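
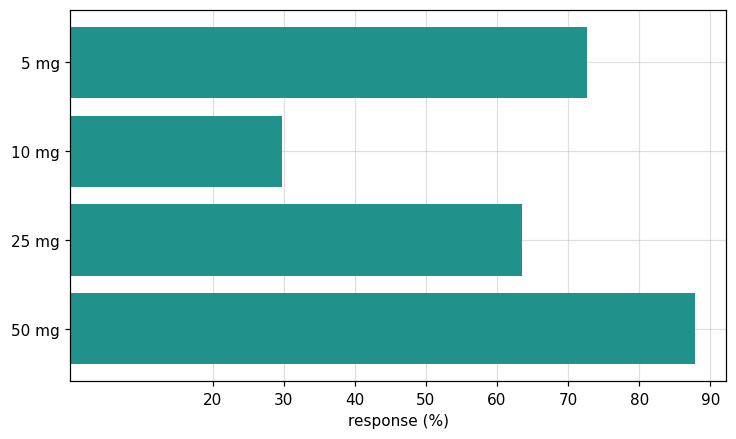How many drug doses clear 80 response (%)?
1

Above 80: 50 mg.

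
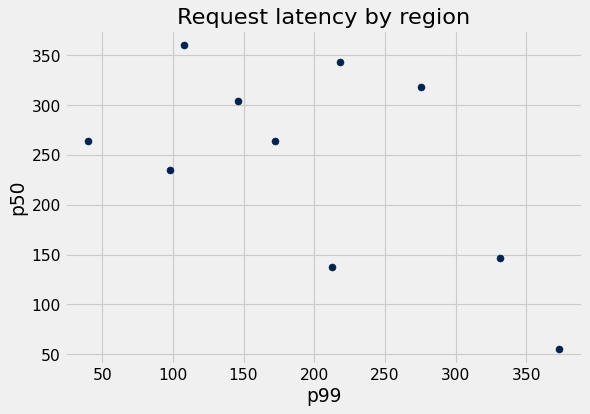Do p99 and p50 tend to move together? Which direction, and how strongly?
negative, moderate

Points are negatively correlated; moderate (|r| ≈ 0.6).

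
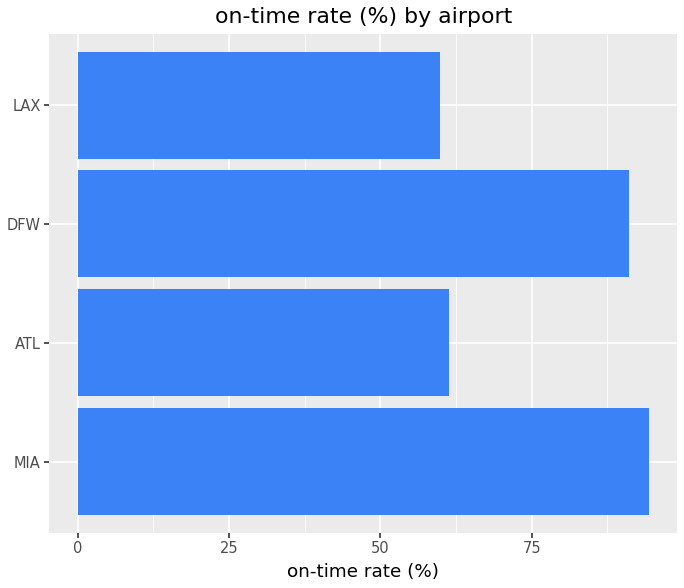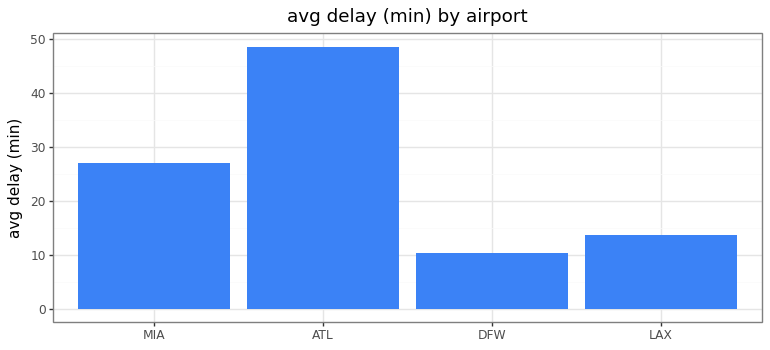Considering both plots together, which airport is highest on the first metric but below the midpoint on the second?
Chart 2 median avg delay (min) ≈ 20; below-median airports: DFW, LAX. Among those, DFW has the highest on-time rate (%) (≈ 90).

DFW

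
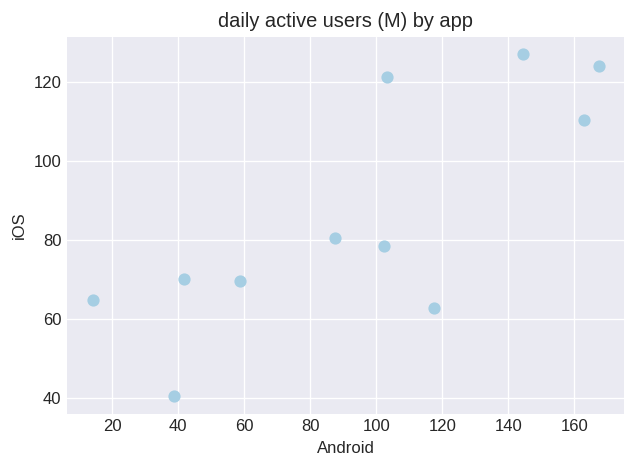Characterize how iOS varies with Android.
Points are positively correlated; strong (|r| ≈ 0.8).

positive, strong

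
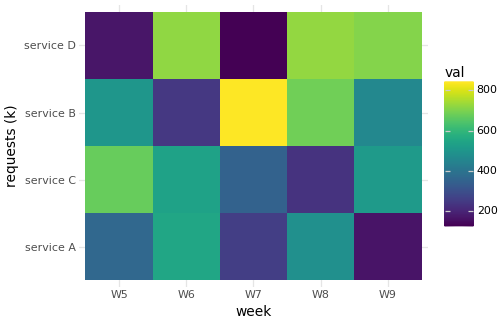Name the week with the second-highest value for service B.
W8

Top 3 for service B: W7 ≈ 800, W8 ≈ 700, W5 ≈ 500.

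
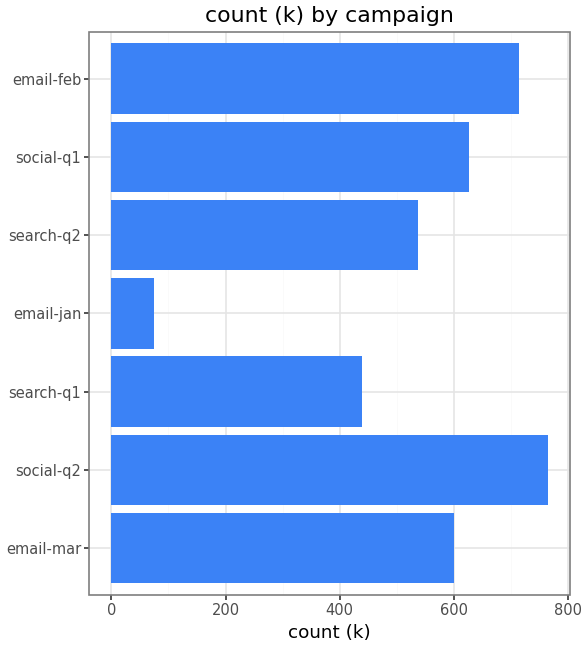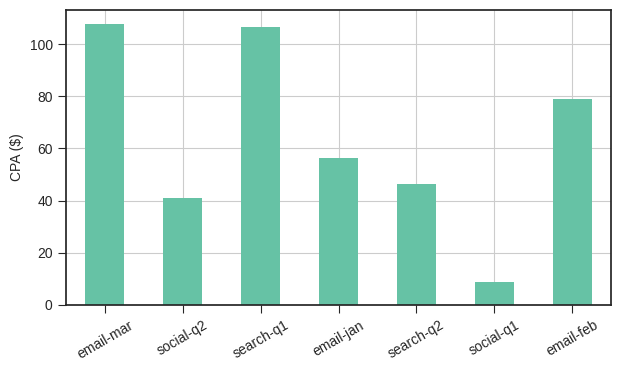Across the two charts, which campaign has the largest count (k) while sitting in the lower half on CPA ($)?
social-q2

Chart 2 median CPA ($) ≈ 60; below-median campaigns: social-q2, search-q2, social-q1. Among those, social-q2 has the highest count (k) (≈ 800).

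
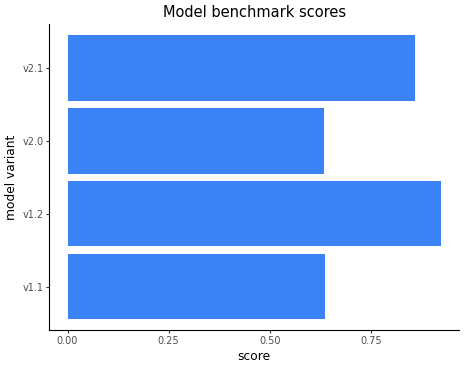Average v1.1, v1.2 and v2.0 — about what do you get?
≈ 0.7

(0.6 + 0.9 + 0.6) / 3 ≈ 0.7.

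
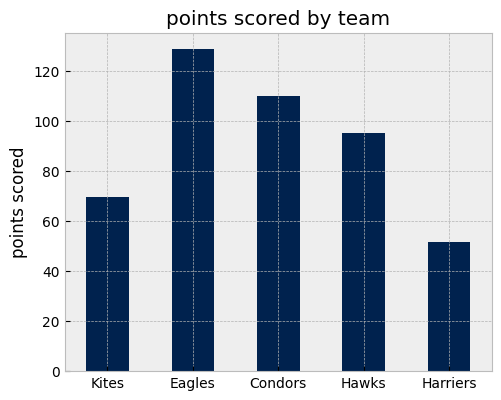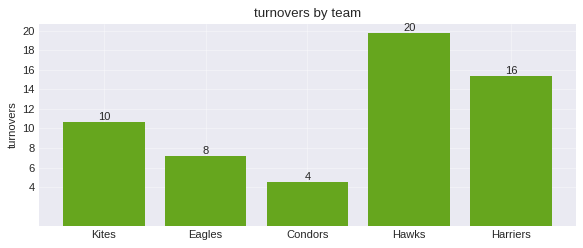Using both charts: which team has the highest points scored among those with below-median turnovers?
Eagles

Chart 2 median turnovers ≈ 10; below-median teams: Eagles, Condors. Among those, Eagles has the highest points scored (≈ 120).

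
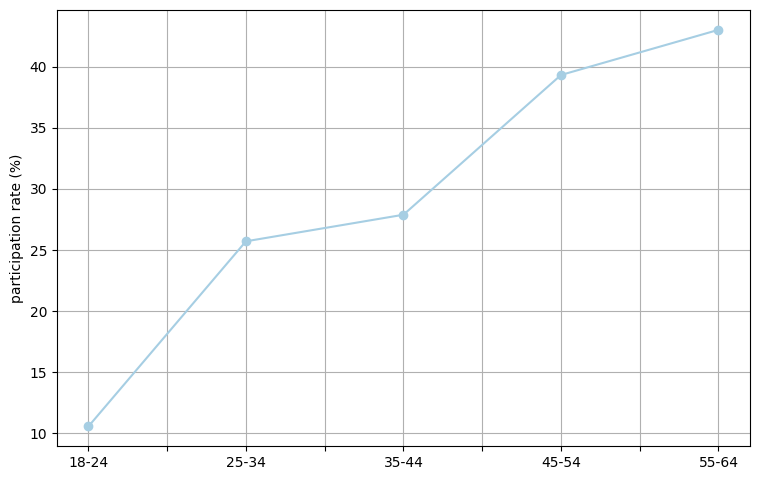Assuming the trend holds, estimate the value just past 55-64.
Last three: 30, 40, 45 → slope ≈ 7.5/step → next ≈ 52.5.

≈ 52.5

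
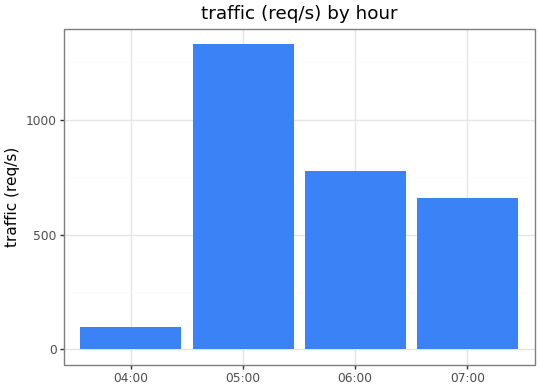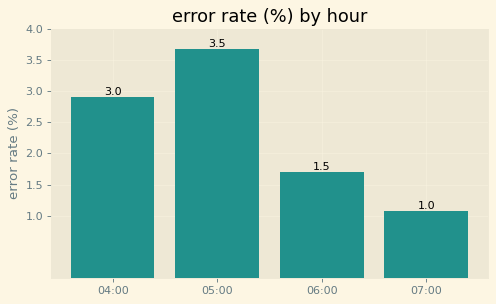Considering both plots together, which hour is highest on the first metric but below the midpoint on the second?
Chart 2 median error rate (%) ≈ 2.5; below-median hours: 06:00, 07:00. Among those, 06:00 has the highest traffic (req/s) (≈ 800).

06:00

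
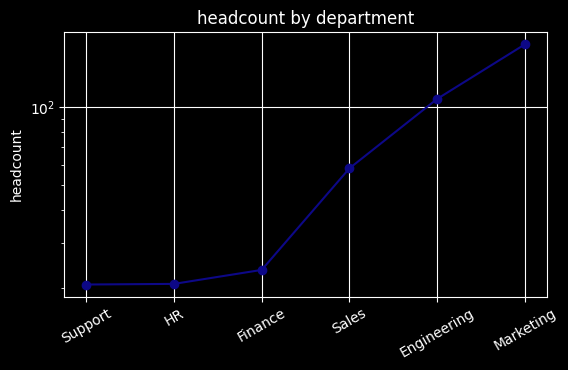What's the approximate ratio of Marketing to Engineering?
≈ 1.8×

Marketing ≈ 180, Engineering ≈ 100; 180/100 ≈ 1.8.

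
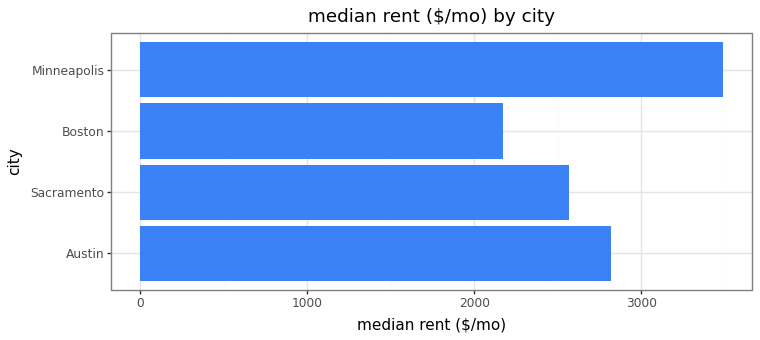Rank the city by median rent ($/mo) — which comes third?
Top 4: Minneapolis ≈ 3500, Austin ≈ 3000, Sacramento ≈ 2500, Boston ≈ 2000.

Sacramento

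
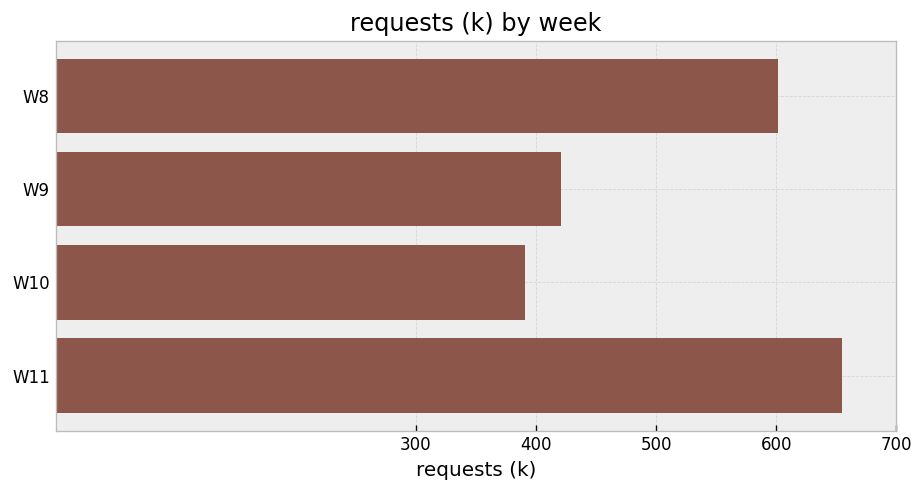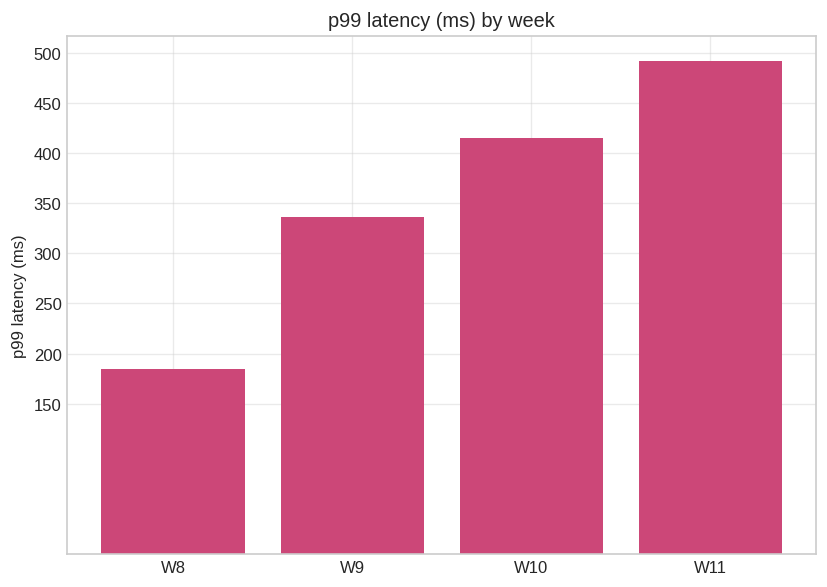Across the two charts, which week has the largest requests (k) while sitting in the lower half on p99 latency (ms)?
W8

Chart 2 median p99 latency (ms) ≈ 400; below-median weeks: W8, W9. Among those, W8 has the highest requests (k) (≈ 600).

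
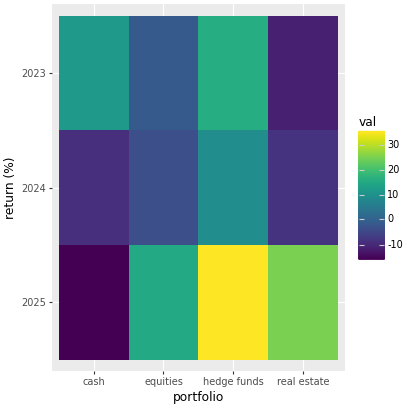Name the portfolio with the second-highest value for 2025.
real estate

Top 3 for 2025: hedge funds ≈ 35, real estate ≈ 25, equities ≈ 15.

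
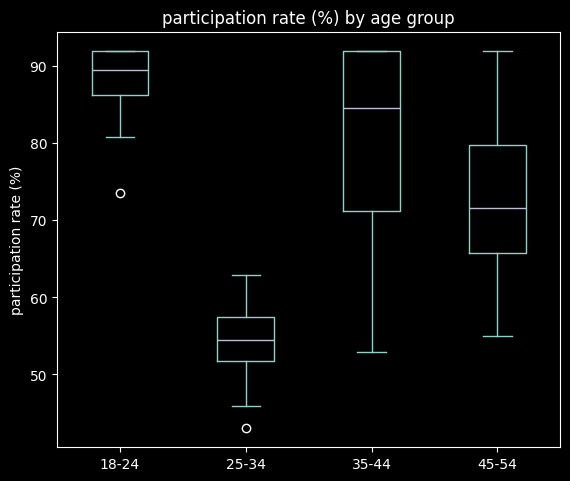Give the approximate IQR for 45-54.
≈ 15

Q3 ≈ 80, Q1 ≈ 65; IQR ≈ 15.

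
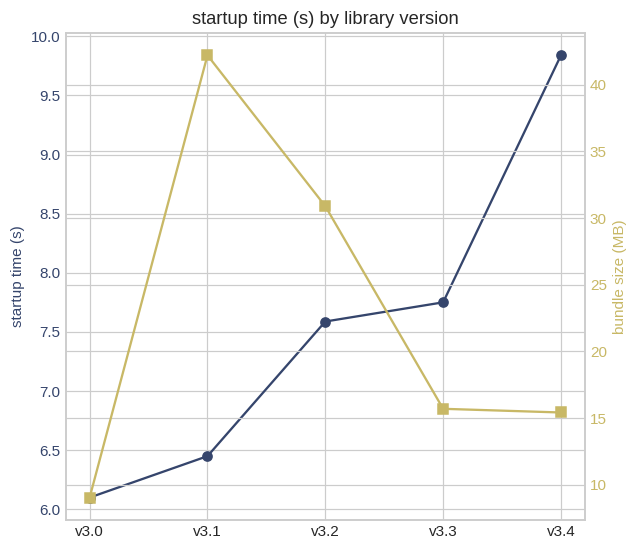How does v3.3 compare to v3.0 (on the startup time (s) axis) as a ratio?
v3.3 ≈ 8.0, v3.0 ≈ 6.0; 8.0/6.0 ≈ 1.33.

≈ 1.33×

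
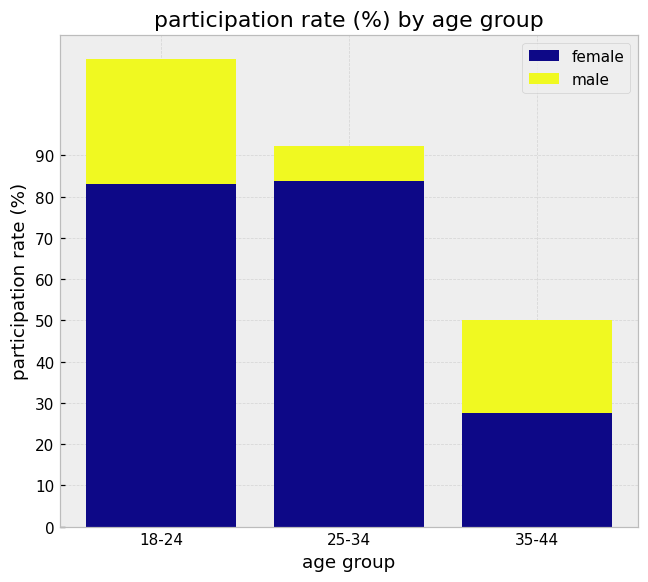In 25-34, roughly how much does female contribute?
≈ 80

female top ≈ 80, bottom ≈ 0; segment ≈ 80.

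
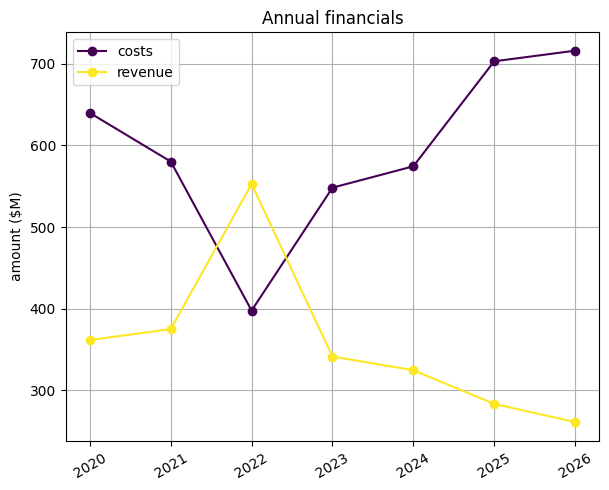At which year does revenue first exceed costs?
2021: revenue ≈ 350 vs costs ≈ 600 (not yet); 2022: revenue ≈ 550 vs costs ≈ 400 (first crossover).

2022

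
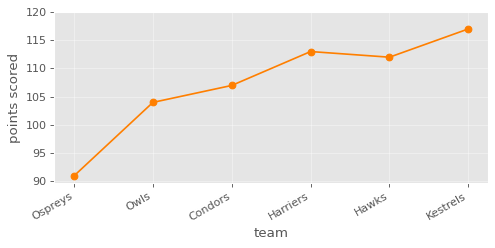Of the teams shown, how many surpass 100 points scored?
5

Above 100: Owls, Condors, Harriers, Hawks, Kestrels.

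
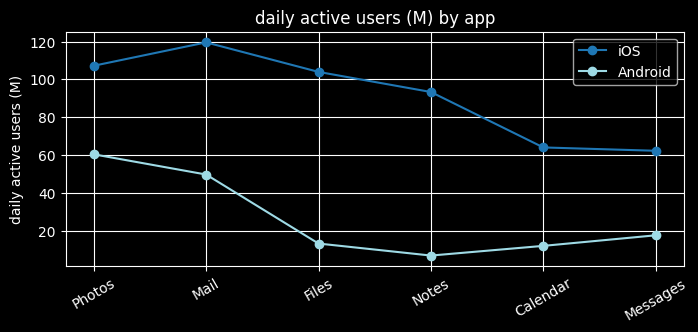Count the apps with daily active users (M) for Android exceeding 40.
2

Above 40: Photos, Mail.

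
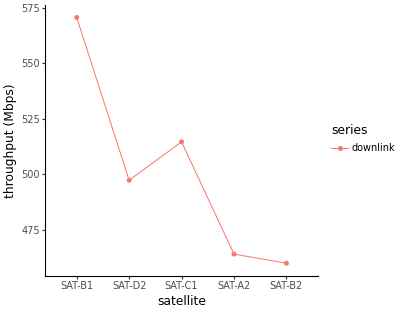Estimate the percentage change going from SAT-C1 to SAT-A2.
SAT-C1 ≈ 510, SAT-A2 ≈ 460; (460 − 510) / 510 ≈ -9.8%.

≈ -9.8%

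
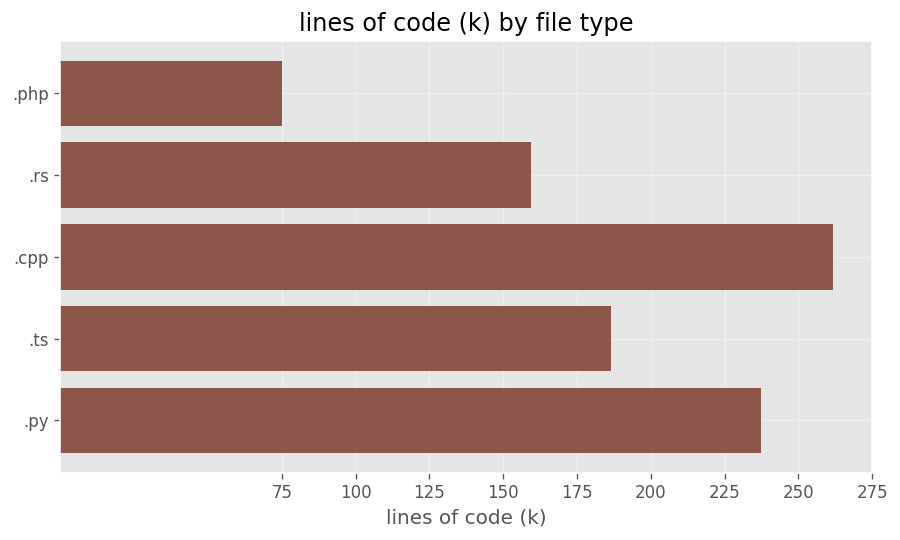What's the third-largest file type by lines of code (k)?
Top 4: .cpp ≈ 250, .py ≈ 225, .ts ≈ 175, .rs ≈ 150.

.ts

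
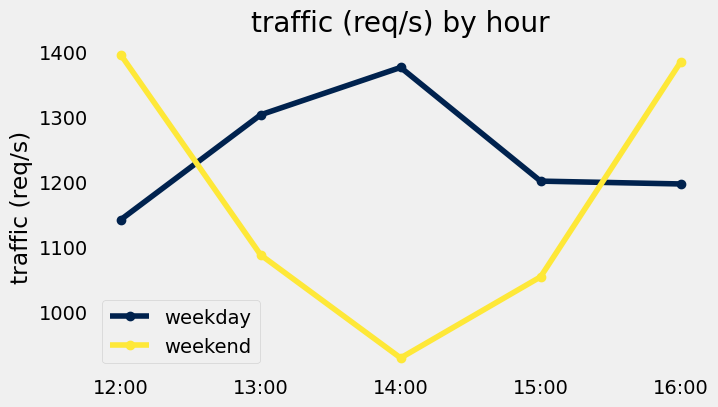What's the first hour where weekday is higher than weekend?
12:00: weekday ≈ 1150 vs weekend ≈ 1400 (not yet); 13:00: weekday ≈ 1300 vs weekend ≈ 1100 (first crossover).

13:00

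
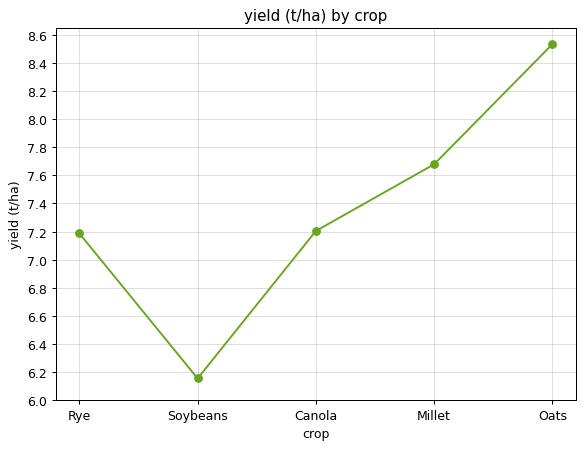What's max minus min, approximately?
≈ 2.4

Max Oats ≈ 8.6, min Soybeans ≈ 6.2; range ≈ 2.4.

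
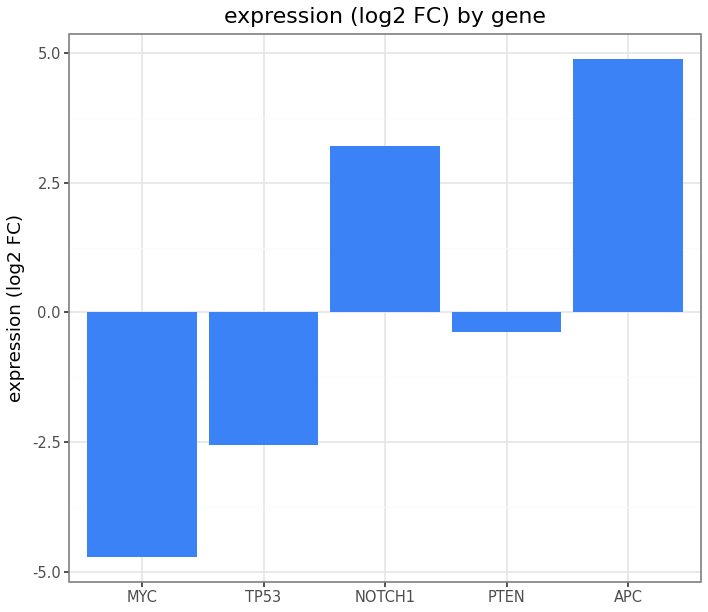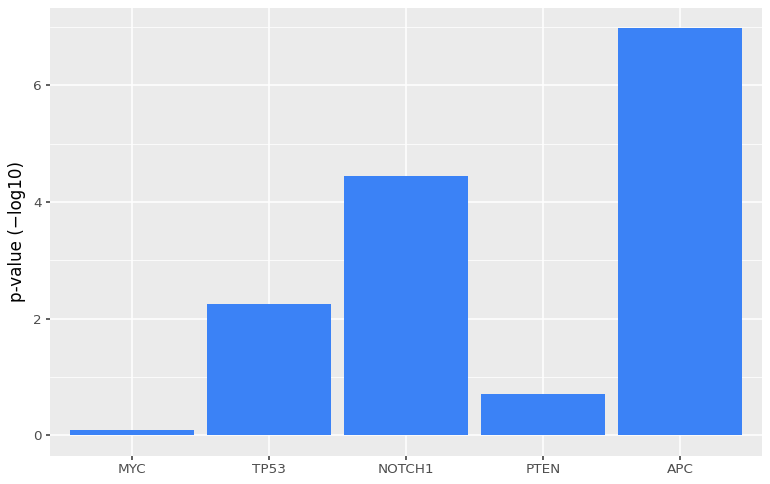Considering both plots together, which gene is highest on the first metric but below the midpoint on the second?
Chart 2 median p-value (−log10) ≈ 2; below-median genes: MYC, PTEN. Among those, PTEN has the highest expression (log2 FC) (≈ -0.5).

PTEN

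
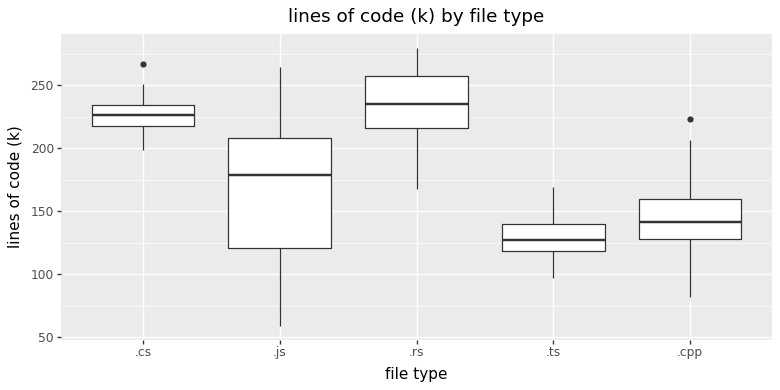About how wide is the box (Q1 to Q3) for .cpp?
Q3 ≈ 160, Q1 ≈ 130; IQR ≈ 30.

≈ 30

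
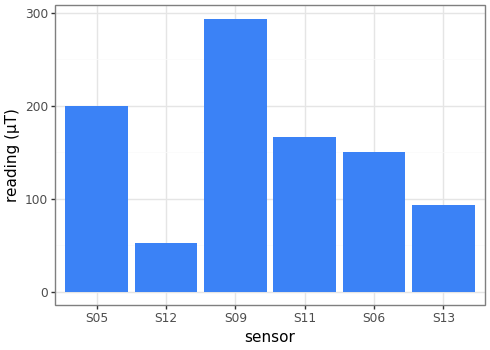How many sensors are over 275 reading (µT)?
1

Above 275: S09.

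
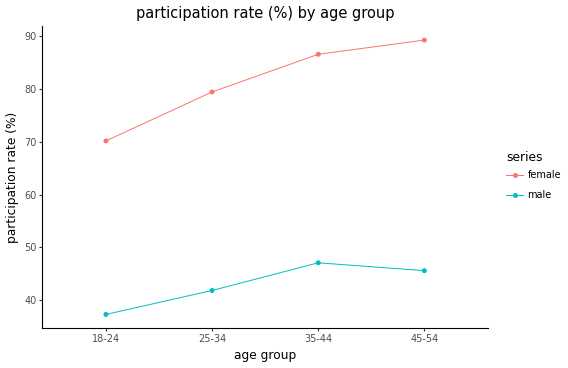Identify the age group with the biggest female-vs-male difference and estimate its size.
45-54, ≈ 45 %

45-54: female ≈ 90, male ≈ 45 → gap ≈ 45. Next-largest (35-44) is only ≈ 40.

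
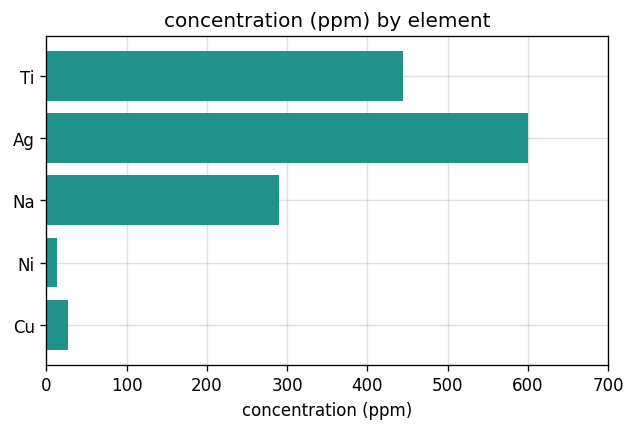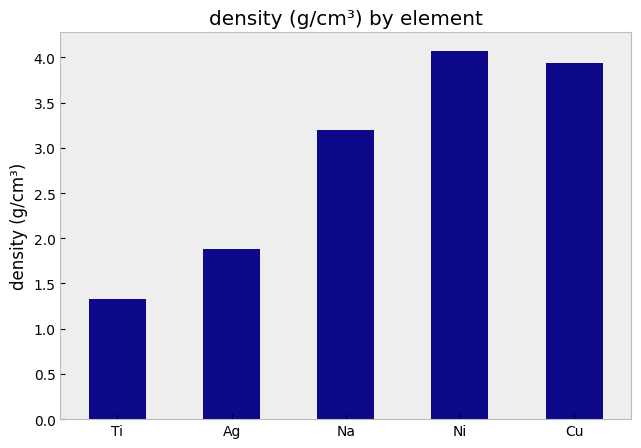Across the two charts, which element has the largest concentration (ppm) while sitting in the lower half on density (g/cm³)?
Chart 2 median density (g/cm³) ≈ 3; below-median elements: Ti, Ag. Among those, Ag has the highest concentration (ppm) (≈ 600).

Ag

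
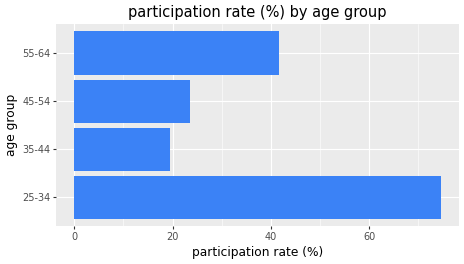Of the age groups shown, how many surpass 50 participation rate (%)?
1

Above 50: 25-34.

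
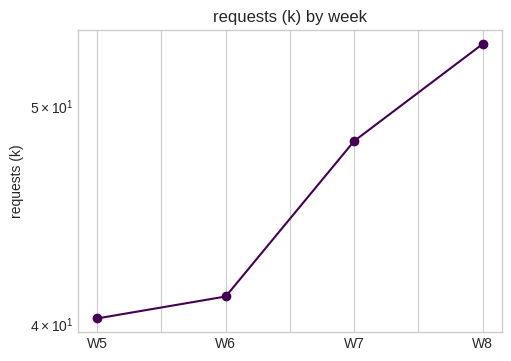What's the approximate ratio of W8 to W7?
W8 ≈ 54, W7 ≈ 48; 54/48 ≈ 1.12.

≈ 1.12×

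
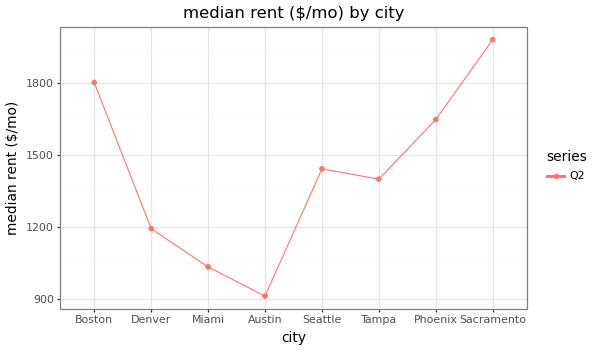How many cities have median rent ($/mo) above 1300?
Above 1300: Boston, Seattle, Tampa, Phoenix, Sacramento.

5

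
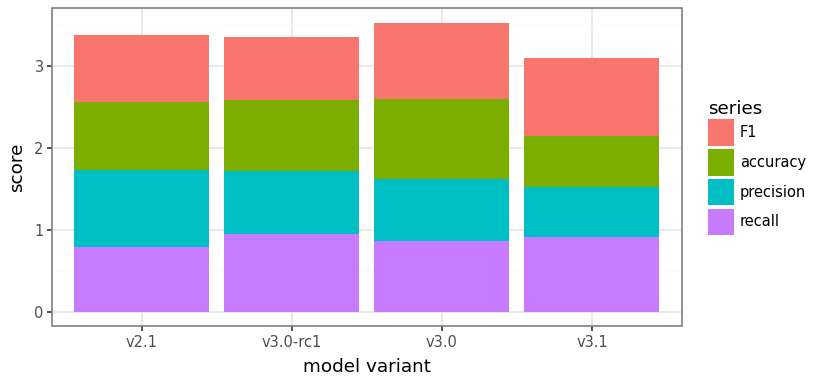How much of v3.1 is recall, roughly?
≈ 1.0

recall top ≈ 1.0, bottom ≈ 0.0; segment ≈ 1.0.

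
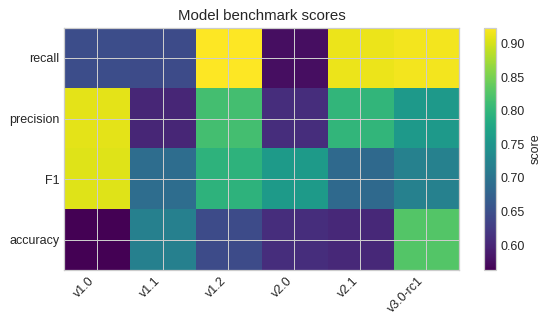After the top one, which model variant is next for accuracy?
Top 3 for accuracy: v3.0-rc1 ≈ 0.85, v1.1 ≈ 0.70, v1.2 ≈ 0.65.

v1.1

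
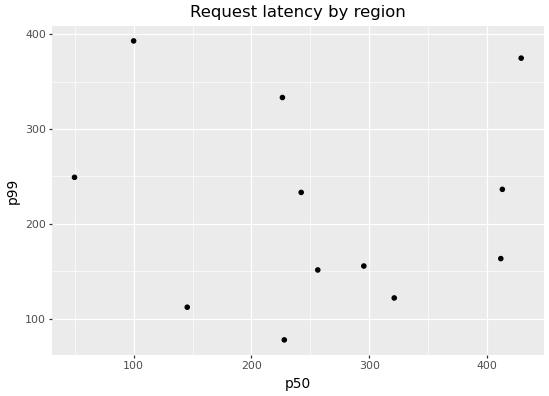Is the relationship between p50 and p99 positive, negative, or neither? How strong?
no clear correlation

Points are roughly uncorrelated; weak (|r| ≈ 0.1).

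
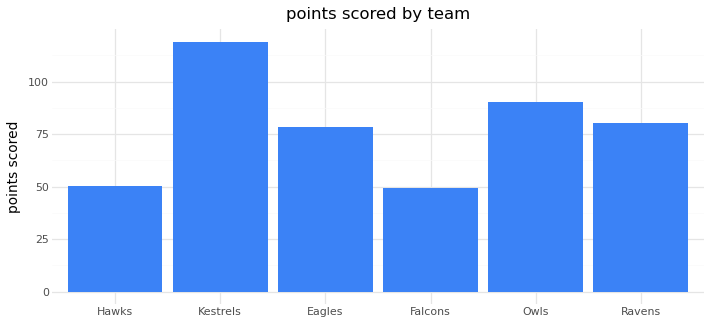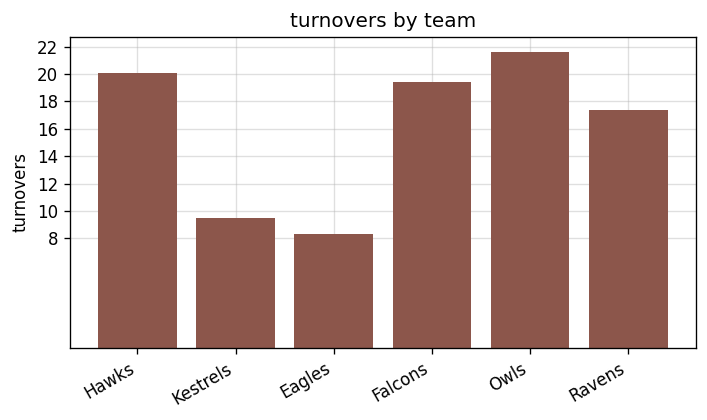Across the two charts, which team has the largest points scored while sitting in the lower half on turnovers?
Kestrels

Chart 2 median turnovers ≈ 18; below-median teams: Kestrels, Eagles, Ravens. Among those, Kestrels has the highest points scored (≈ 120).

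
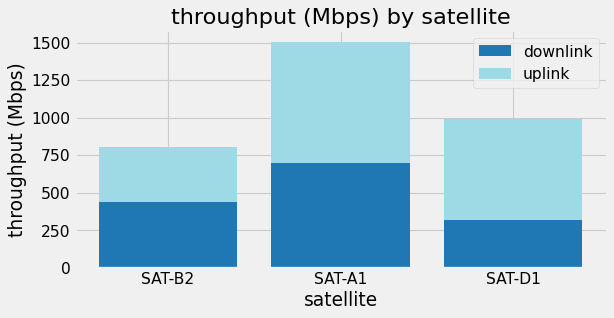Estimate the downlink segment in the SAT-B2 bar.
≈ 400

downlink top ≈ 400, bottom ≈ 0; segment ≈ 400.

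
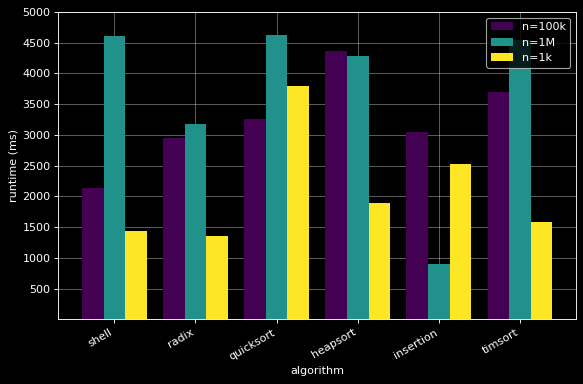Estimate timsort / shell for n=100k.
timsort ≈ 3500, shell ≈ 2000; 3500/2000 ≈ 1.75.

≈ 1.75×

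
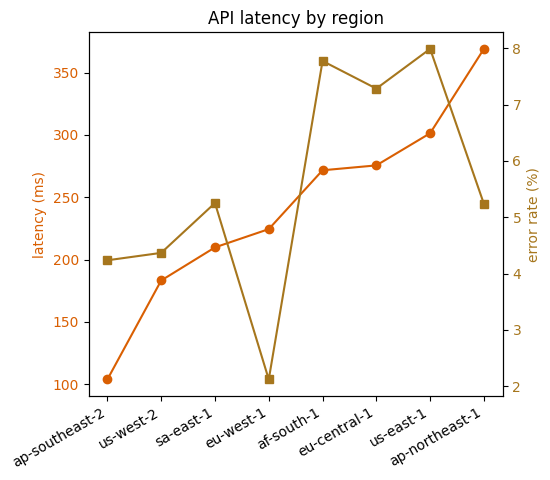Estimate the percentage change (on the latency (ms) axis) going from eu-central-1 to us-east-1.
≈ +9.1%

eu-central-1 ≈ 275, us-east-1 ≈ 300; (300 − 275) / 275 ≈ +9.1%.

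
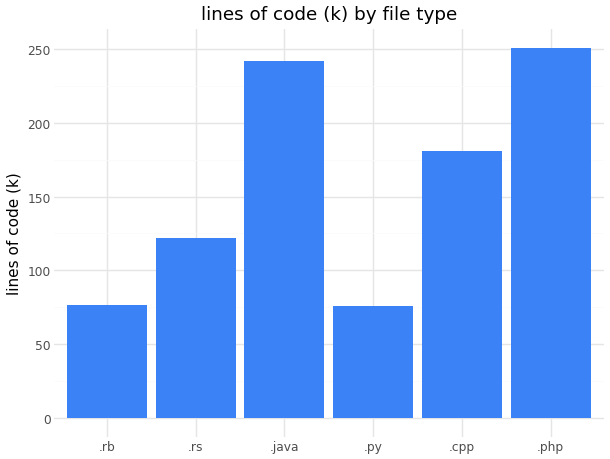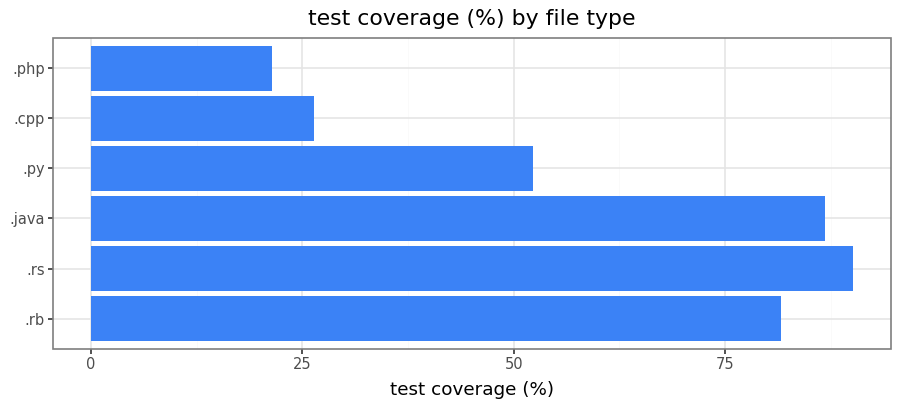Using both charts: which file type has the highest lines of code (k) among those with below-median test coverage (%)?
.php

Chart 2 median test coverage (%) ≈ 70; below-median file types: .py, .cpp, .php. Among those, .php has the highest lines of code (k) (≈ 250).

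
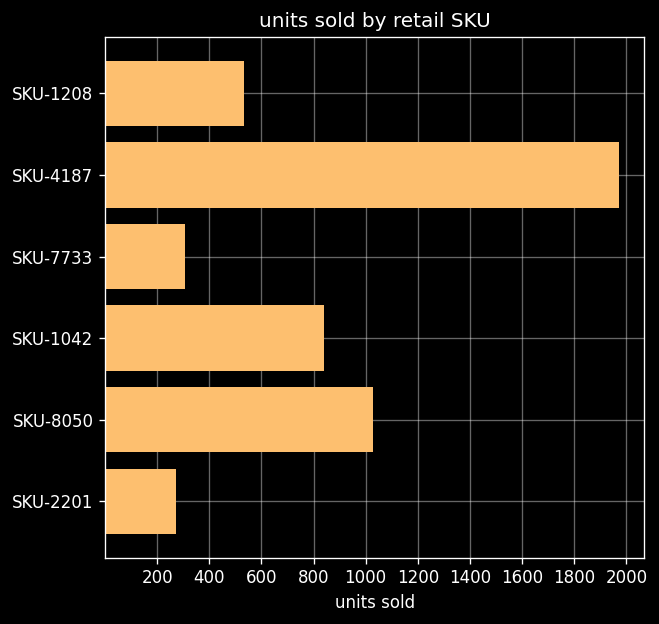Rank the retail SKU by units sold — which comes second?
Top 3: SKU-4187 ≈ 2000, SKU-8050 ≈ 1000, SKU-1042 ≈ 800.

SKU-8050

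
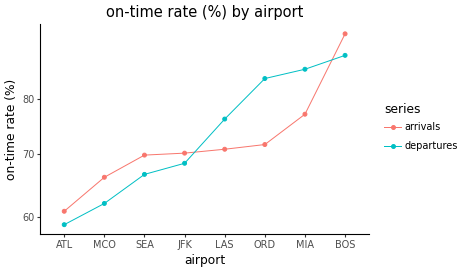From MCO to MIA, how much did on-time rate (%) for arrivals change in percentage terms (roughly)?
MCO ≈ 65, MIA ≈ 75; (75 − 65) / 65 ≈ +15.4%.

≈ +15.4%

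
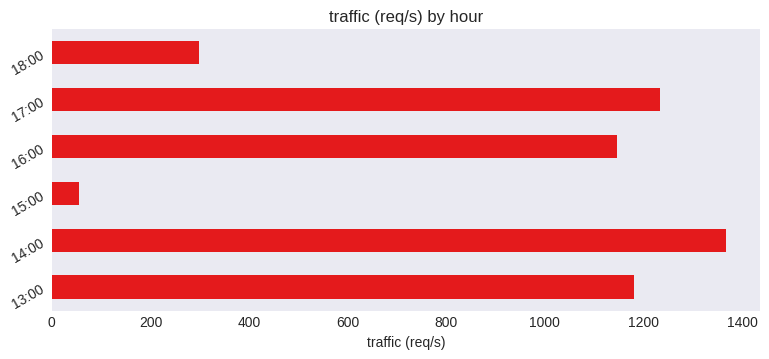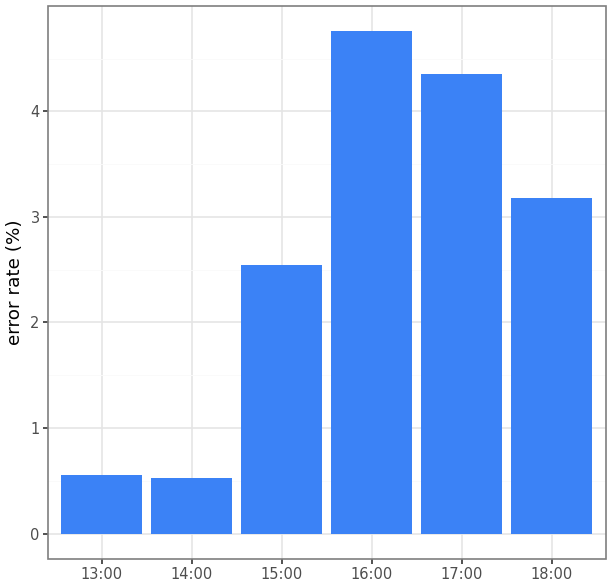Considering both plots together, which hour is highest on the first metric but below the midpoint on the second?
Chart 2 median error rate (%) ≈ 3; below-median hours: 13:00, 14:00, 15:00. Among those, 14:00 has the highest traffic (req/s) (≈ 1400).

14:00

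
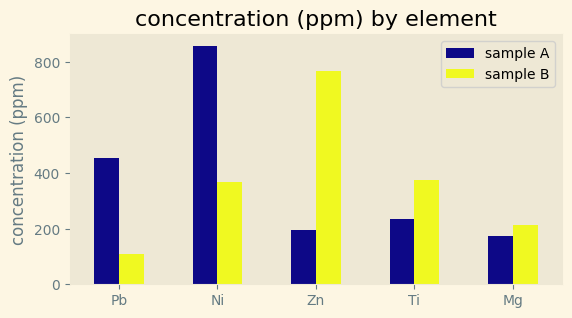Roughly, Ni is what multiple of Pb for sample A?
Ni ≈ 900, Pb ≈ 500; 900/500 ≈ 1.8.

≈ 1.8×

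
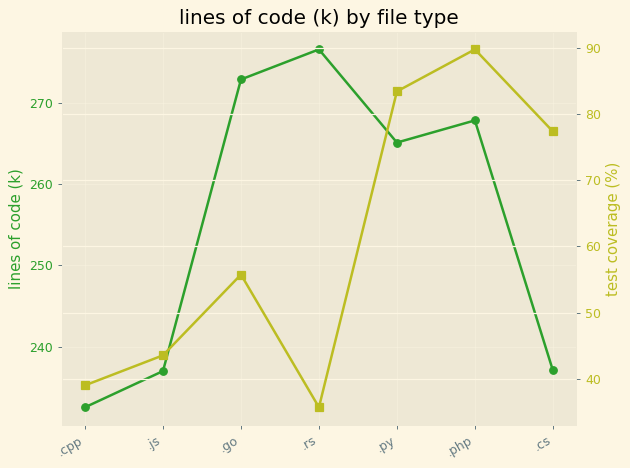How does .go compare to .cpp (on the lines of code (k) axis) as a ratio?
.go ≈ 275, .cpp ≈ 235; 275/235 ≈ 1.17.

≈ 1.17×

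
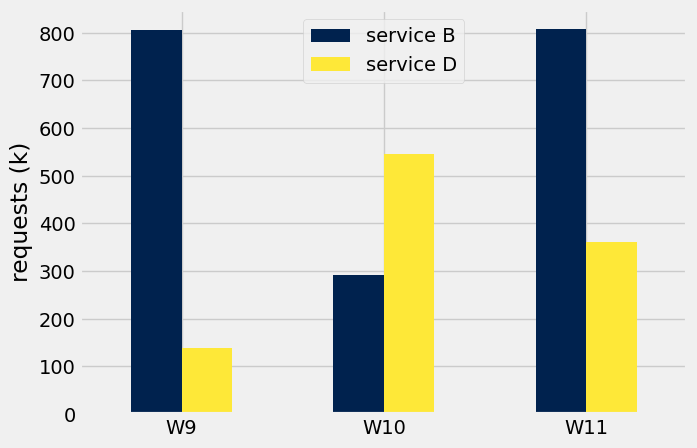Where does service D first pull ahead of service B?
W9: service D ≈ 100 vs service B ≈ 800 (not yet); W10: service D ≈ 500 vs service B ≈ 300 (first crossover).

W10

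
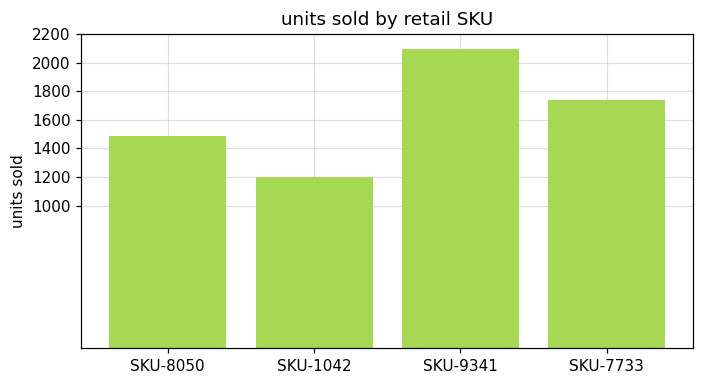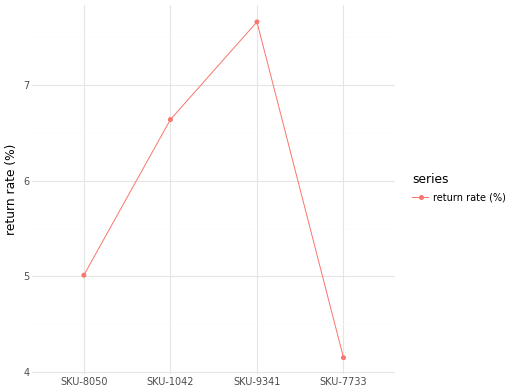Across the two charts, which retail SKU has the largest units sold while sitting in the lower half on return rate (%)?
SKU-7733

Chart 2 median return rate (%) ≈ 6; below-median retail SKUs: SKU-8050, SKU-7733. Among those, SKU-7733 has the highest units sold (≈ 1800).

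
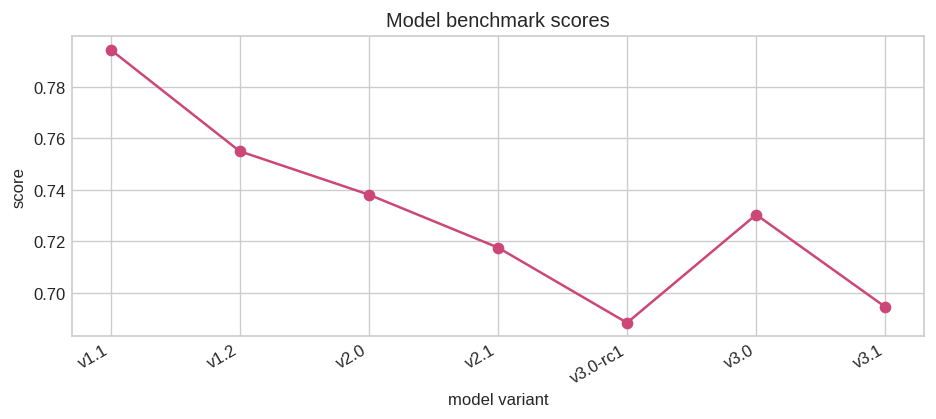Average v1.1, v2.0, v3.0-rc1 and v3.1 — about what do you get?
≈ 0.73

(0.79 + 0.74 + 0.69 + 0.69) / 4 ≈ 0.73.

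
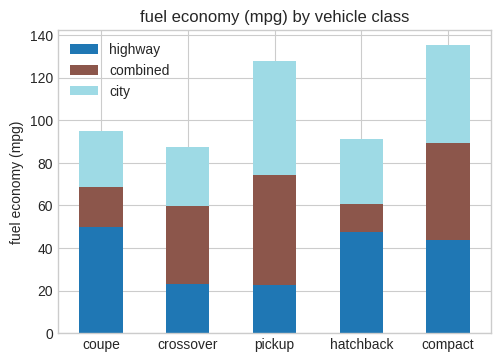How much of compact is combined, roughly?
≈ 40

combined top ≈ 80, bottom ≈ 40; segment ≈ 40.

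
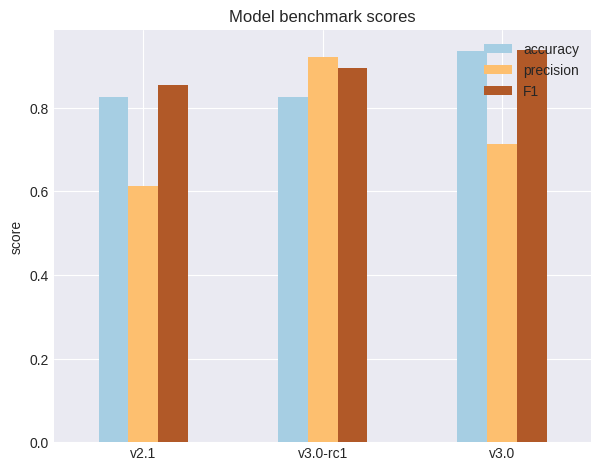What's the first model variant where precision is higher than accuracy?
v3.0-rc1

v2.1: precision ≈ 0.6 vs accuracy ≈ 0.8 (not yet); v3.0-rc1: precision ≈ 0.9 vs accuracy ≈ 0.8 (first crossover).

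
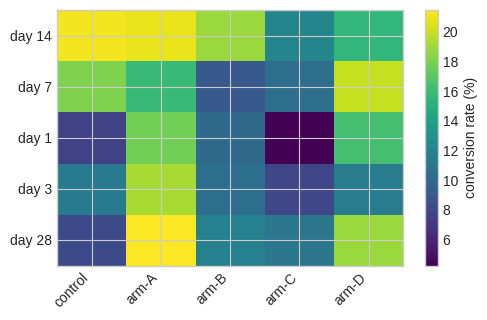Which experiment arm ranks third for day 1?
arm-B

Top 4 for day 1: arm-A ≈ 18, arm-D ≈ 16, arm-B ≈ 10, control ≈ 8.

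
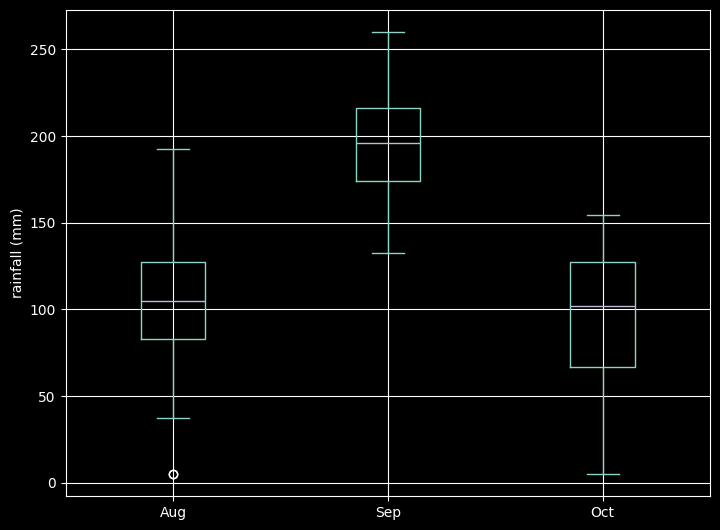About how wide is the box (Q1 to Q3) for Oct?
≈ 60

Q3 ≈ 130, Q1 ≈ 70; IQR ≈ 60.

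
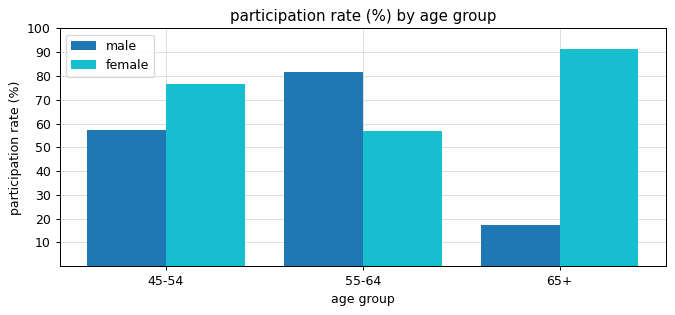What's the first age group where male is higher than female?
45-54: male ≈ 60 vs female ≈ 80 (not yet); 55-64: male ≈ 80 vs female ≈ 60 (first crossover).

55-64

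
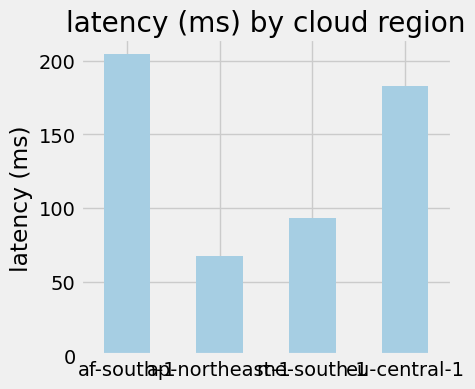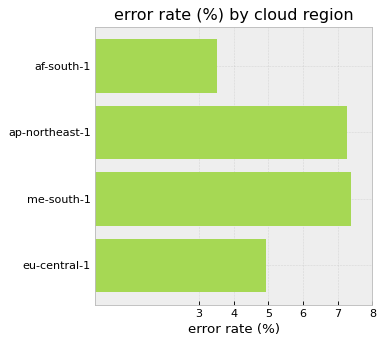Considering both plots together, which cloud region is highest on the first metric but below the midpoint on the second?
Chart 2 median error rate (%) ≈ 6; below-median cloud regions: af-south-1, eu-central-1. Among those, af-south-1 has the highest latency (ms) (≈ 200).

af-south-1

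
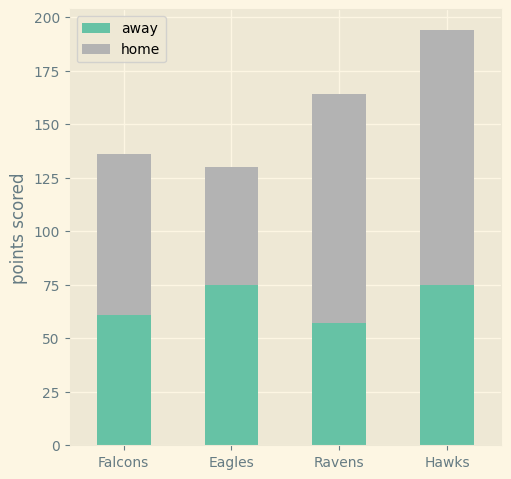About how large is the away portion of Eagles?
away top ≈ 80, bottom ≈ 0; segment ≈ 80.

≈ 80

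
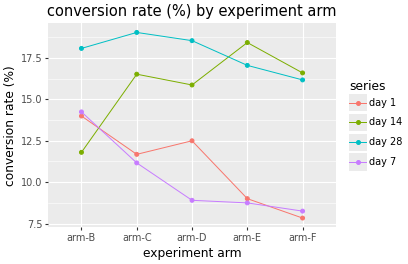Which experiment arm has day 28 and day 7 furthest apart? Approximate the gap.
arm-D, ≈ 10 %

arm-D: day 28 ≈ 19, day 7 ≈ 9 → gap ≈ 10. Next-largest (arm-E) is only ≈ 8.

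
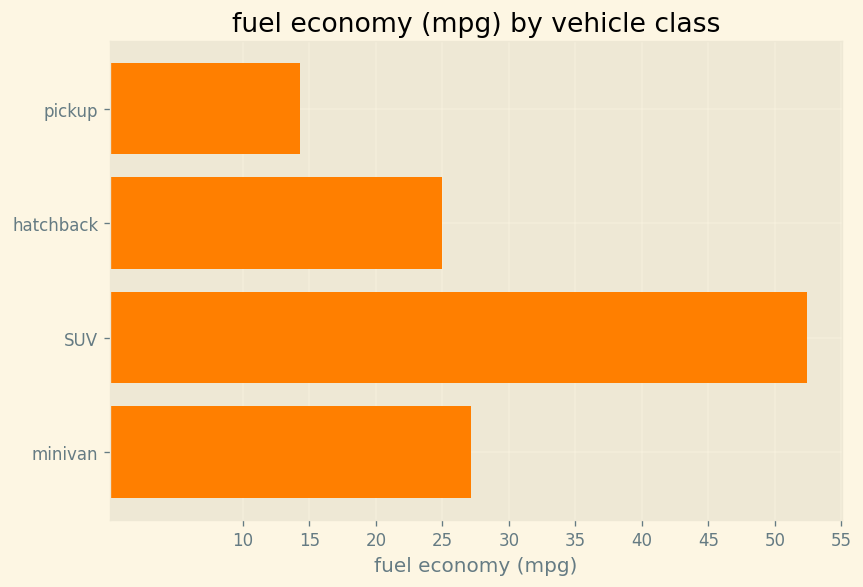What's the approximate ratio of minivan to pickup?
minivan ≈ 25, pickup ≈ 15; 25/15 ≈ 1.67.

≈ 1.67×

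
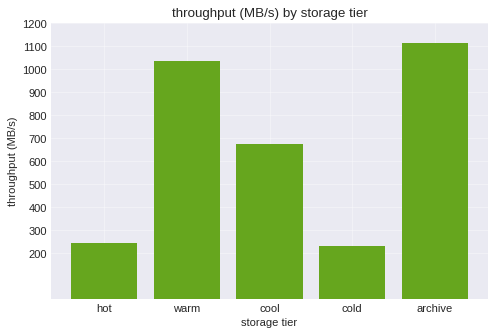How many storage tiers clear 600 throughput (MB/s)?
Above 600: warm, cool, archive.

3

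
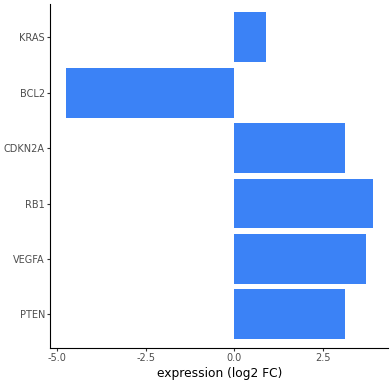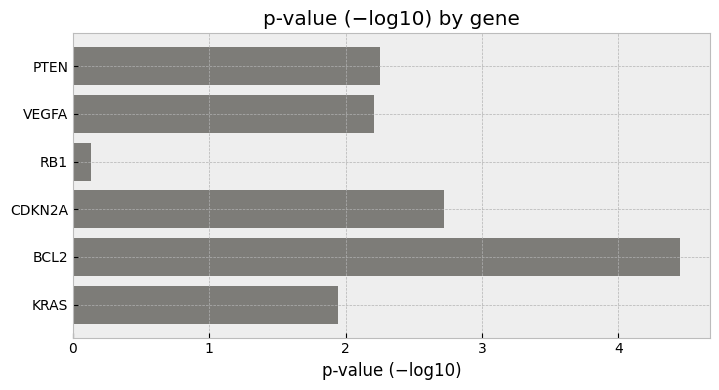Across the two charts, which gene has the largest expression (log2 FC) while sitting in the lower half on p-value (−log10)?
Chart 2 median p-value (−log10) ≈ 2; below-median genes: VEGFA, RB1, KRAS. Among those, RB1 has the highest expression (log2 FC) (≈ 4).

RB1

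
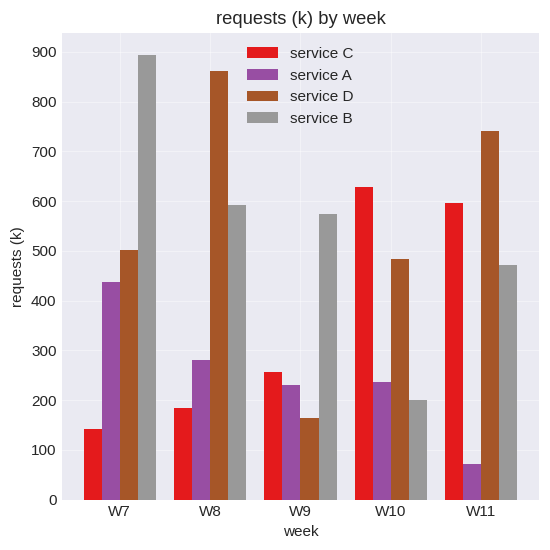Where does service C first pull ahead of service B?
W9: service C ≈ 300 vs service B ≈ 600 (not yet); W10: service C ≈ 600 vs service B ≈ 200 (first crossover).

W10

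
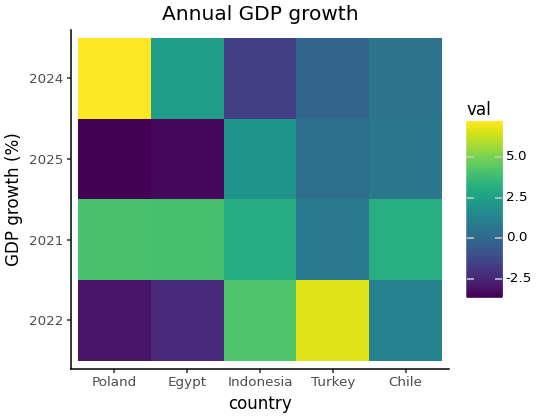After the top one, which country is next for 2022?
Indonesia

Top 3 for 2022: Turkey ≈ 7, Indonesia ≈ 4, Chile ≈ 1.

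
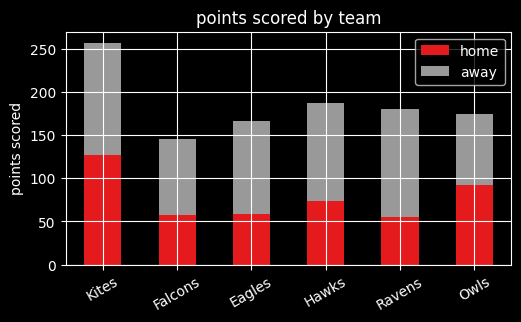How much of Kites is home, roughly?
home top ≈ 125, bottom ≈ 0; segment ≈ 125.

≈ 125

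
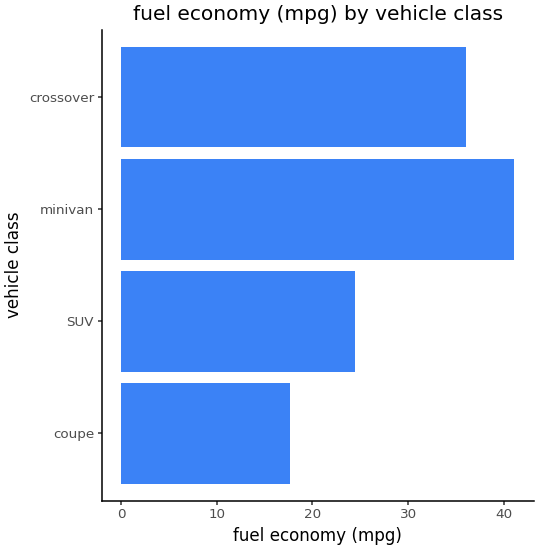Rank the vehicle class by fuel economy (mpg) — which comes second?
crossover

Top 3: minivan ≈ 40, crossover ≈ 35, SUV ≈ 25.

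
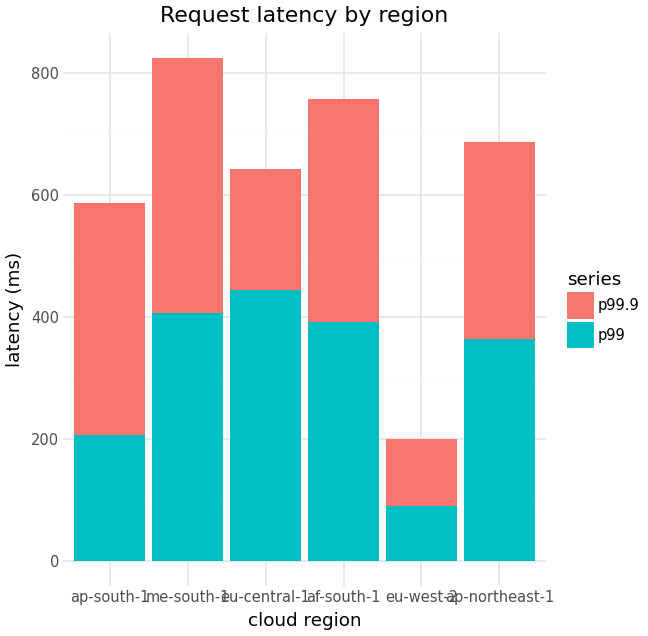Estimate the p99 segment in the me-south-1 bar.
p99 top ≈ 400, bottom ≈ 0; segment ≈ 400.

≈ 400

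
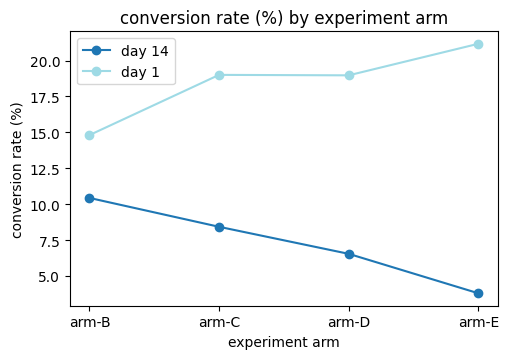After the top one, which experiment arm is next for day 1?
arm-C

Top 3 for day 1: arm-E ≈ 22, arm-C ≈ 20, arm-D ≈ 18.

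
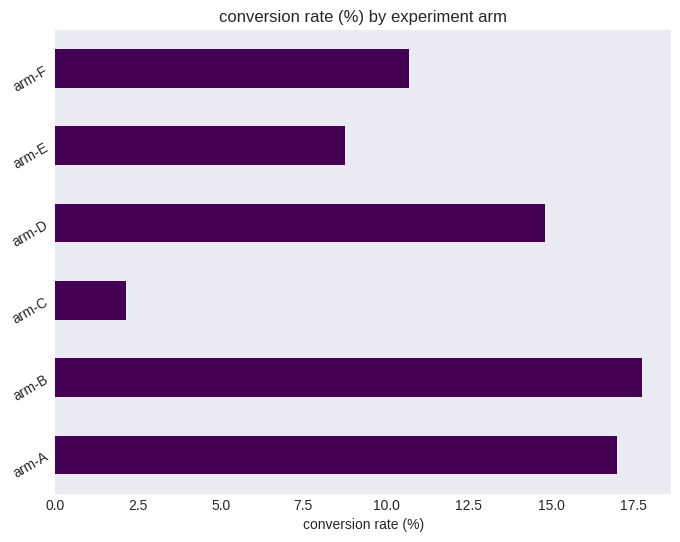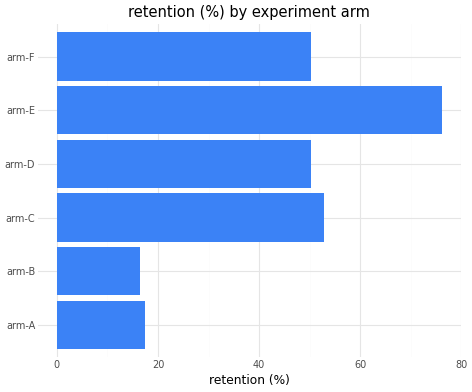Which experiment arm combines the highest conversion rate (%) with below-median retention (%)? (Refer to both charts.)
Chart 2 median retention (%) ≈ 50; below-median experiment arms: arm-A, arm-B, arm-D. Among those, arm-B has the highest conversion rate (%) (≈ 18).

arm-B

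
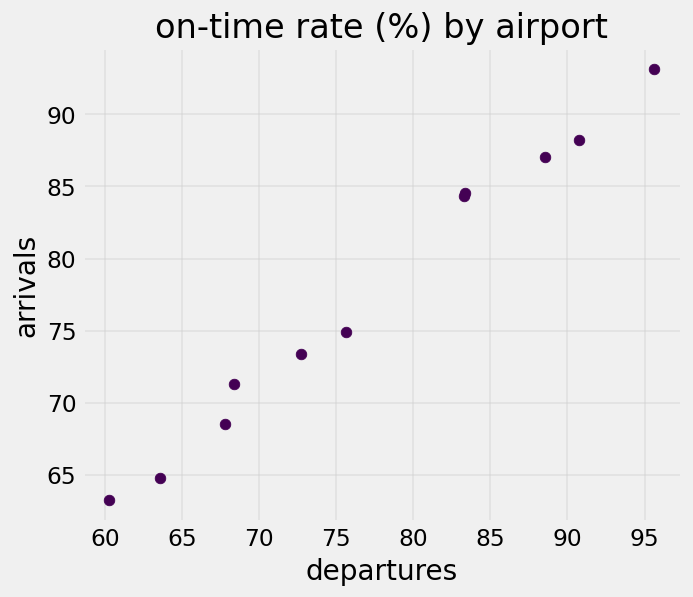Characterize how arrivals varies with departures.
positive, strong

Points are positively correlated; strong (|r| ≈ 1.0).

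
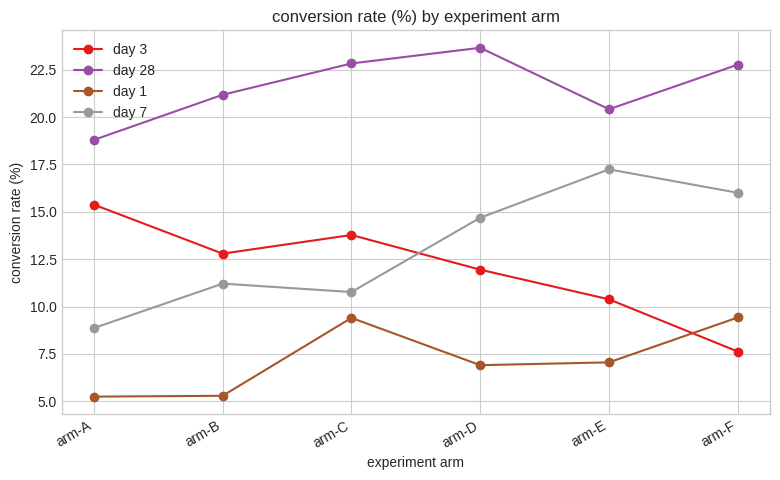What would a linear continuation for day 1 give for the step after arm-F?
≈ 12

Last three: 6, 8, 10 → slope ≈ 2/step → next ≈ 12.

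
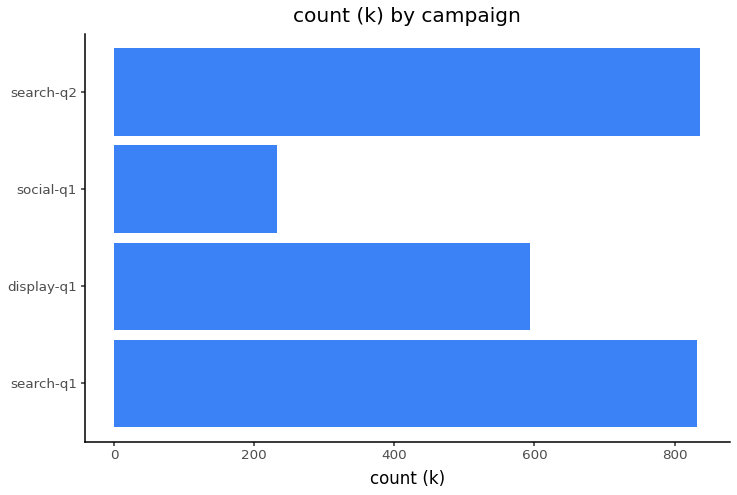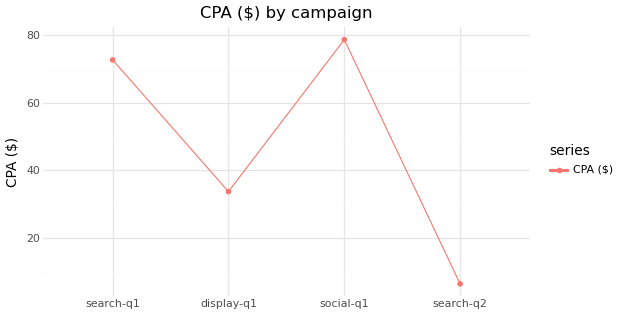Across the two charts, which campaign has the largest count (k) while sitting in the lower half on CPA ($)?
Chart 2 median CPA ($) ≈ 50; below-median campaigns: display-q1, search-q2. Among those, search-q2 has the highest count (k) (≈ 800).

search-q2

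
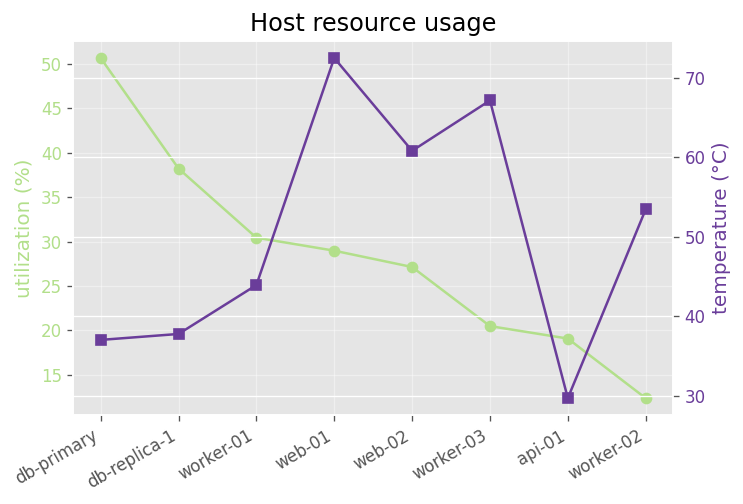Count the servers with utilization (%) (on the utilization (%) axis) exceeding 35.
Above 35: db-primary, db-replica-1.

2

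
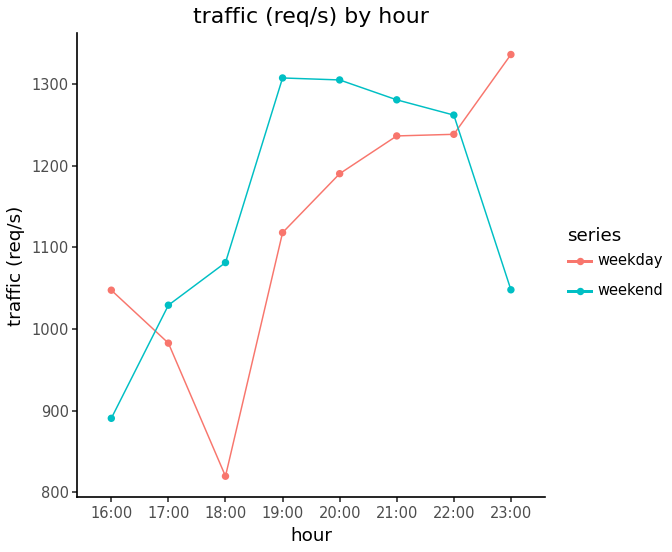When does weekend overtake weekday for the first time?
17:00

16:00: weekend ≈ 900 vs weekday ≈ 1050 (not yet); 17:00: weekend ≈ 1050 vs weekday ≈ 1000 (first crossover).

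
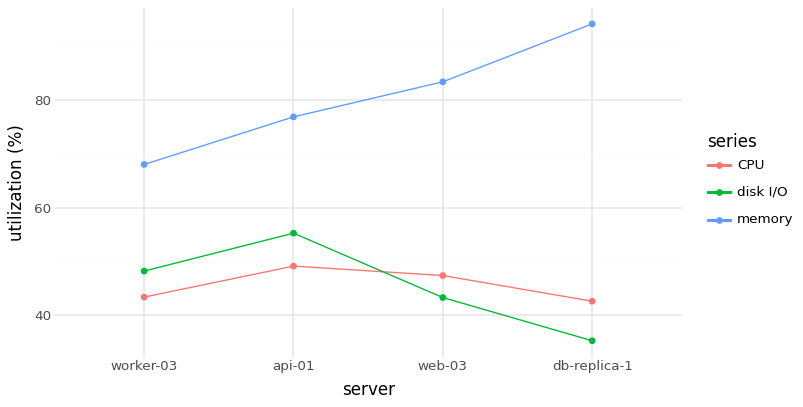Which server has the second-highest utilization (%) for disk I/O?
worker-03

Top 3 for disk I/O: api-01 ≈ 55, worker-03 ≈ 50, web-03 ≈ 45.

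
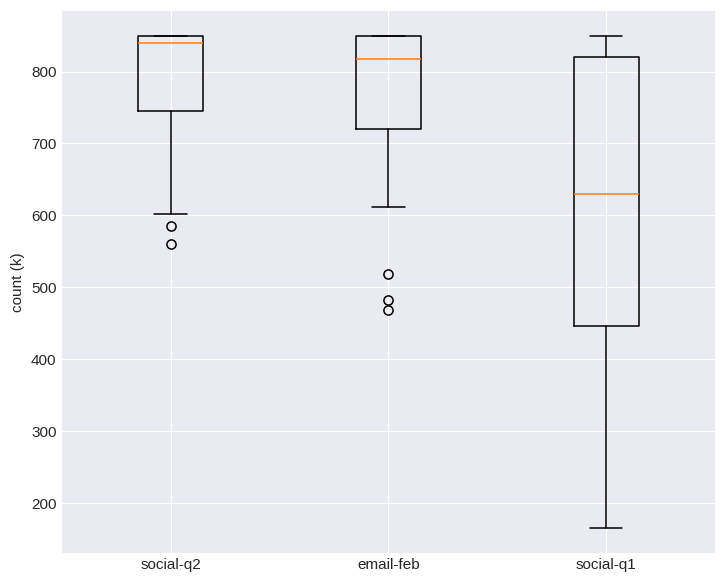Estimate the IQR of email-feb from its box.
Q3 ≈ 840, Q1 ≈ 720; IQR ≈ 120.

≈ 120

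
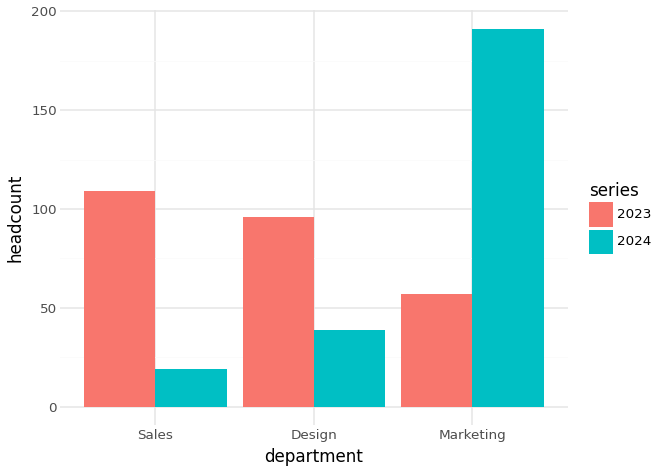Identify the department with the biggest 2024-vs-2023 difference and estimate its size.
Marketing: 2024 ≈ 200, 2023 ≈ 60 → gap ≈ 140. Next-largest (Sales) is only ≈ 80.

Marketing, ≈ 140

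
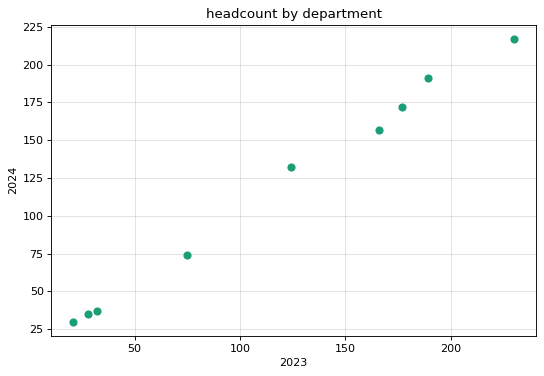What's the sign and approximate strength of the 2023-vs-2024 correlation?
positive, strong

Points are positively correlated; strong (|r| ≈ 1.0).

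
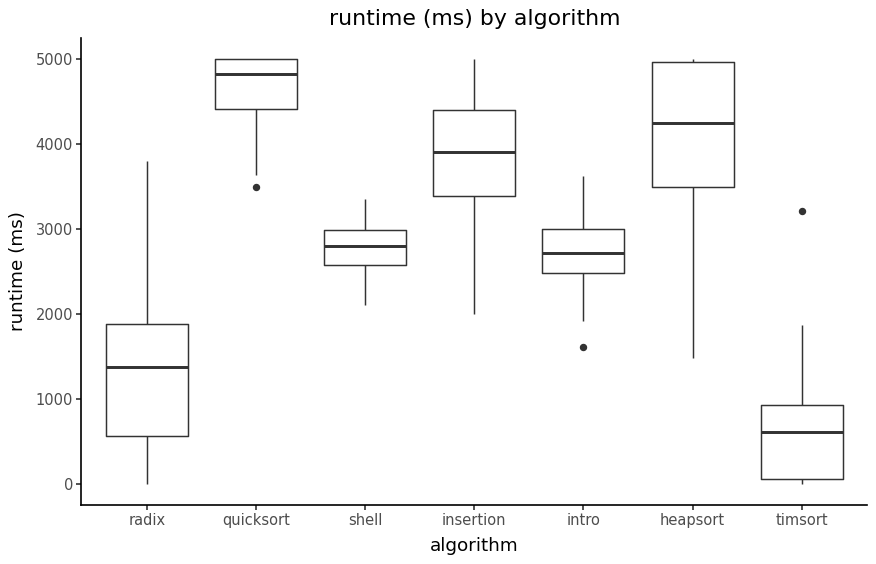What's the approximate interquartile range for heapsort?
Q3 ≈ 5000, Q1 ≈ 3500; IQR ≈ 1500.

≈ 1500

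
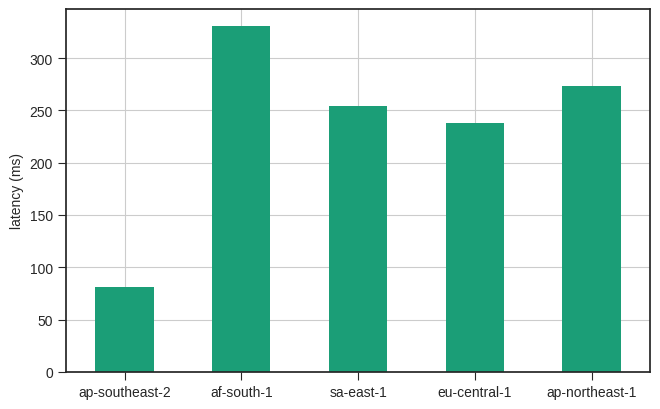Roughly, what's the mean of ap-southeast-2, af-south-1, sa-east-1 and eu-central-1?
(100 + 350 + 250 + 250) / 4 ≈ 238.

≈ 238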